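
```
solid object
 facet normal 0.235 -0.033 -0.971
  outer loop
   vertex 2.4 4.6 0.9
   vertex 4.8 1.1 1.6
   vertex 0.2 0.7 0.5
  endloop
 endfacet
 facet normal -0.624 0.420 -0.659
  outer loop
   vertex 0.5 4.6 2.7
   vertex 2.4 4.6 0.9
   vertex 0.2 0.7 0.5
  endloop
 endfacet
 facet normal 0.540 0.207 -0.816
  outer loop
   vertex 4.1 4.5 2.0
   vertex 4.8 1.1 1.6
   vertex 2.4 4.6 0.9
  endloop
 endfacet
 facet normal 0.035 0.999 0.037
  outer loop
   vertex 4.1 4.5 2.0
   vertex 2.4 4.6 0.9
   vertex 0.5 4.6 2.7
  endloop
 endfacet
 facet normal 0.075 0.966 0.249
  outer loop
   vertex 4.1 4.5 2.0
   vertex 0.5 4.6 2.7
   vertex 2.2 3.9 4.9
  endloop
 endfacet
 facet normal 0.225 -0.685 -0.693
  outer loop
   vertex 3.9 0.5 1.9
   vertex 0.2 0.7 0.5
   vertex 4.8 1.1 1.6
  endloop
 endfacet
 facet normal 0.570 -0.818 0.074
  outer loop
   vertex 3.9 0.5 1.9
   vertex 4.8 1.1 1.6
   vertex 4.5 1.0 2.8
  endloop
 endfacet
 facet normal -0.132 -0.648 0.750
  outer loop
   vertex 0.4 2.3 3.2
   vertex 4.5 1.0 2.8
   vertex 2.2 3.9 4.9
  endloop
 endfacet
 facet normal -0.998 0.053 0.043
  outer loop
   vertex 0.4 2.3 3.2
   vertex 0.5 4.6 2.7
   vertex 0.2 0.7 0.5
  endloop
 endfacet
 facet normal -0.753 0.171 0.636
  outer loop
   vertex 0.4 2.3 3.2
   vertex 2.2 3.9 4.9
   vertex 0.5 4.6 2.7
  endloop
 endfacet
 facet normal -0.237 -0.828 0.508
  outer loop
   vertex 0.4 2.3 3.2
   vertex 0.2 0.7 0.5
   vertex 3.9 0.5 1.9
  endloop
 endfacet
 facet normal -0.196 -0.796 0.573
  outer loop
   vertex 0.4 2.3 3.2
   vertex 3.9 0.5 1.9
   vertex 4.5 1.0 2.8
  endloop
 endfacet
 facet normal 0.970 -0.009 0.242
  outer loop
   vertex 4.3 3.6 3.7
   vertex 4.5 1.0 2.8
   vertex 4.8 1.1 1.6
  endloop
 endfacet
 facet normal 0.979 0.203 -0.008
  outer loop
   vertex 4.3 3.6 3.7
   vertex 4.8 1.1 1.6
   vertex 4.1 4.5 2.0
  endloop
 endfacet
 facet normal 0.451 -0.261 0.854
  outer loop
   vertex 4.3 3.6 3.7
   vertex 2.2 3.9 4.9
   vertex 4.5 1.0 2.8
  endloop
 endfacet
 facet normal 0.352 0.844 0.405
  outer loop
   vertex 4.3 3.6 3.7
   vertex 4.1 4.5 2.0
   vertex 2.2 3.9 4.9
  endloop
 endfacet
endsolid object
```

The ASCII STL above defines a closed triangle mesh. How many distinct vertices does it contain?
10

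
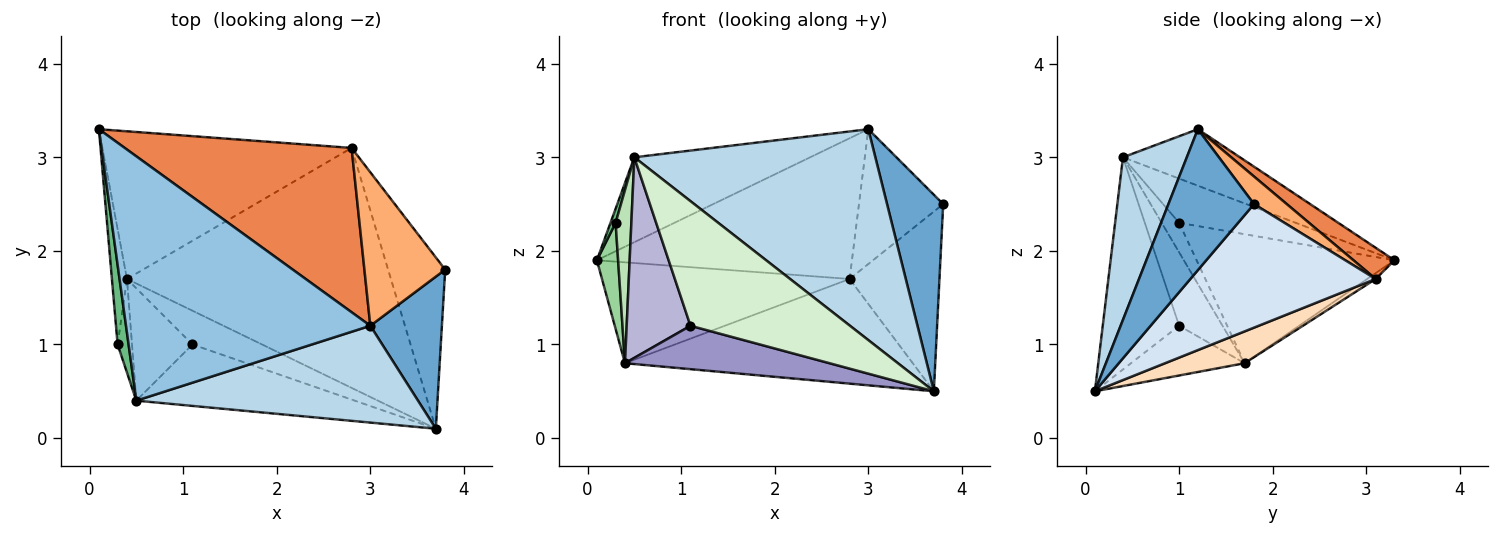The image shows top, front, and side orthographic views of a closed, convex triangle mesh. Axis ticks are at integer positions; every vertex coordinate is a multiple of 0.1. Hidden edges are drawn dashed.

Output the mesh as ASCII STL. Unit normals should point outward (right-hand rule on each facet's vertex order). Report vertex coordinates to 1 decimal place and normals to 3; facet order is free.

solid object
 facet normal 0.770 -0.505 0.391
  outer loop
   vertex 3.0 1.2 3.3
   vertex 3.7 0.1 0.5
   vertex 3.8 1.8 2.5
  endloop
 endfacet
 facet normal -0.213 0.321 0.923
  outer loop
   vertex 0.5 0.4 3.0
   vertex 3.0 1.2 3.3
   vertex 0.1 3.3 1.9
  endloop
 endfacet
 facet normal 0.234 -0.884 0.406
  outer loop
   vertex 0.5 0.4 3.0
   vertex 3.7 0.1 0.5
   vertex 3.0 1.2 3.3
  endloop
 endfacet
 facet normal 0.831 0.403 -0.384
  outer loop
   vertex 2.8 3.1 1.7
   vertex 3.8 1.8 2.5
   vertex 3.7 0.1 0.5
  endloop
 endfacet
 facet normal 0.104 0.647 0.755
  outer loop
   vertex 2.8 3.1 1.7
   vertex 0.1 3.3 1.9
   vertex 3.0 1.2 3.3
  endloop
 endfacet
 facet normal 0.249 0.639 0.728
  outer loop
   vertex 2.8 3.1 1.7
   vertex 3.0 1.2 3.3
   vertex 3.8 1.8 2.5
  endloop
 endfacet
 facet normal -0.019 0.564 -0.826
  outer loop
   vertex 0.4 1.7 0.8
   vertex 0.1 3.3 1.9
   vertex 2.8 3.1 1.7
  endloop
 endfacet
 facet normal 0.110 0.397 -0.911
  outer loop
   vertex 0.4 1.7 0.8
   vertex 2.8 3.1 1.7
   vertex 3.7 0.1 0.5
  endloop
 endfacet
 facet normal -0.970 -0.042 0.241
  outer loop
   vertex 0.3 1.0 2.3
   vertex 0.5 0.4 3.0
   vertex 0.1 3.3 1.9
  endloop
 endfacet
 facet normal -0.988 -0.106 -0.115
  outer loop
   vertex 0.3 1.0 2.3
   vertex 0.1 3.3 1.9
   vertex 0.4 1.7 0.8
  endloop
 endfacet
 facet normal -0.698 -0.630 -0.341
  outer loop
   vertex 0.3 1.0 2.3
   vertex 0.4 1.7 0.8
   vertex 0.5 0.4 3.0
  endloop
 endfacet
 facet normal -0.395 -0.824 -0.406
  outer loop
   vertex 1.1 1.0 1.2
   vertex 3.7 0.1 0.5
   vertex 0.5 0.4 3.0
  endloop
 endfacet
 facet normal -0.402 -0.723 -0.562
  outer loop
   vertex 1.1 1.0 1.2
   vertex 0.4 1.7 0.8
   vertex 3.7 0.1 0.5
  endloop
 endfacet
 facet normal -0.510 -0.750 -0.420
  outer loop
   vertex 1.1 1.0 1.2
   vertex 0.5 0.4 3.0
   vertex 0.4 1.7 0.8
  endloop
 endfacet
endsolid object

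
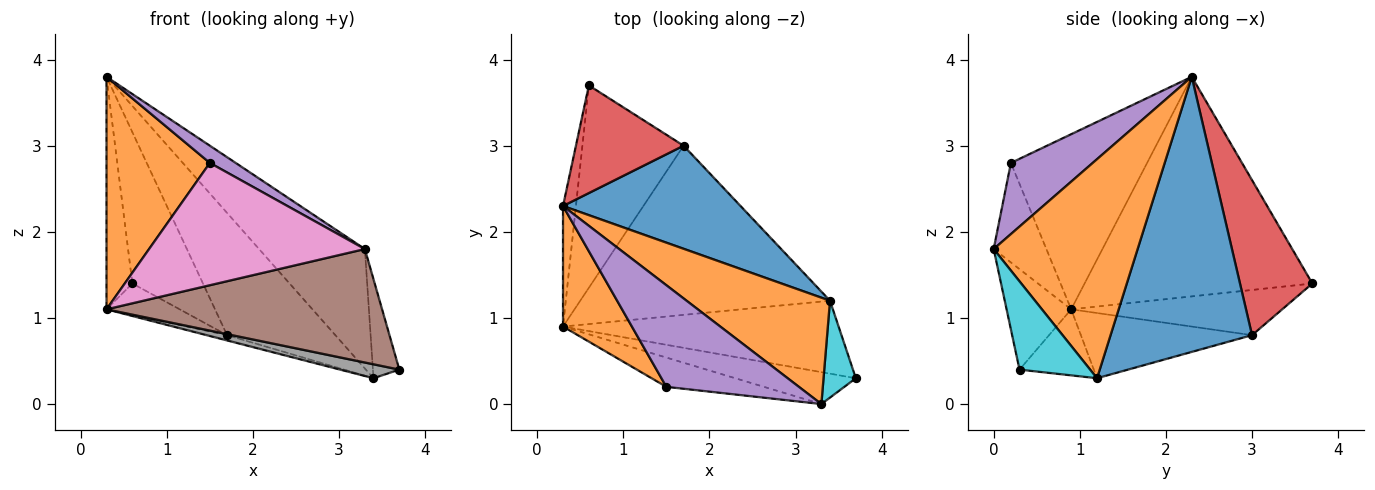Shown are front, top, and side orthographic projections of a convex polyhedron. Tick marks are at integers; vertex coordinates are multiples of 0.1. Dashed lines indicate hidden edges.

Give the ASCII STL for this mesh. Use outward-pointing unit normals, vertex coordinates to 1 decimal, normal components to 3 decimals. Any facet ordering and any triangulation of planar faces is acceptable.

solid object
 facet normal -0.992 0.113 -0.058
  outer loop
   vertex 0.3 2.3 3.8
   vertex 0.6 3.7 1.4
   vertex 0.3 0.9 1.1
  endloop
 endfacet
 facet normal -0.760 -0.577 0.299
  outer loop
   vertex 1.5 0.2 2.8
   vertex 0.3 2.3 3.8
   vertex 0.3 0.9 1.1
  endloop
 endfacet
 facet normal -0.404 0.140 -0.904
  outer loop
   vertex 1.7 3.0 0.8
   vertex 0.3 0.9 1.1
   vertex 0.6 3.7 1.4
  endloop
 endfacet
 facet normal 0.641 0.626 0.445
  outer loop
   vertex 1.7 3.0 0.8
   vertex 0.6 3.7 1.4
   vertex 0.3 2.3 3.8
  endloop
 endfacet
 facet normal 0.468 -0.148 0.871
  outer loop
   vertex 3.3 0.0 1.8
   vertex 0.3 2.3 3.8
   vertex 1.5 0.2 2.8
  endloop
 endfacet
 facet normal -0.220 -0.939 -0.264
  outer loop
   vertex 3.3 0.0 1.8
   vertex 0.3 0.9 1.1
   vertex 3.7 0.3 0.4
  endloop
 endfacet
 facet normal -0.231 -0.946 -0.227
  outer loop
   vertex 3.3 0.0 1.8
   vertex 1.5 0.2 2.8
   vertex 0.3 0.9 1.1
  endloop
 endfacet
 facet normal -0.229 -0.183 -0.956
  outer loop
   vertex 3.4 1.2 0.3
   vertex 3.7 0.3 0.4
   vertex 0.3 0.9 1.1
  endloop
 endfacet
 facet normal -0.253 0.030 -0.967
  outer loop
   vertex 3.4 1.2 0.3
   vertex 0.3 0.9 1.1
   vertex 1.7 3.0 0.8
  endloop
 endfacet
 facet normal 0.886 0.331 0.324
  outer loop
   vertex 3.4 1.2 0.3
   vertex 3.3 0.0 1.8
   vertex 3.7 0.3 0.4
  endloop
 endfacet
 facet normal 0.707 0.541 0.456
  outer loop
   vertex 3.4 1.2 0.3
   vertex 1.7 3.0 0.8
   vertex 0.3 2.3 3.8
  endloop
 endfacet
 facet normal 0.713 0.524 0.467
  outer loop
   vertex 3.4 1.2 0.3
   vertex 0.3 2.3 3.8
   vertex 3.3 0.0 1.8
  endloop
 endfacet
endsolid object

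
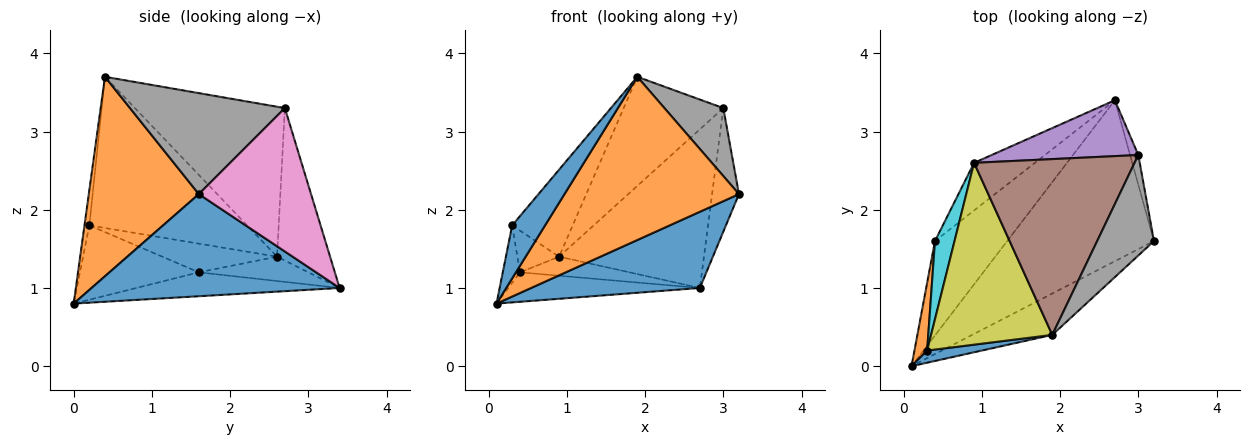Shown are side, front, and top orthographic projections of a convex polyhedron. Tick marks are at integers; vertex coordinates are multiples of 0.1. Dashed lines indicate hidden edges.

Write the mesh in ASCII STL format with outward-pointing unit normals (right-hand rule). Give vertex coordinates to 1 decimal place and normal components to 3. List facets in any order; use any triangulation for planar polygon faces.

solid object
 facet normal 0.532 -0.362 -0.765
  outer loop
   vertex 2.7 3.4 1.0
   vertex 3.2 1.6 2.2
   vertex 0.1 0.0 0.8
  endloop
 endfacet
 facet normal 0.522 -0.827 -0.210
  outer loop
   vertex 1.9 0.4 3.7
   vertex 0.1 0.0 0.8
   vertex 3.2 1.6 2.2
  endloop
 endfacet
 facet normal -0.301 0.284 -0.910
  outer loop
   vertex 0.4 1.6 1.2
   vertex 2.7 3.4 1.0
   vertex 0.1 0.0 0.8
  endloop
 endfacet
 facet normal -0.348 0.348 -0.870
  outer loop
   vertex 0.4 1.6 1.2
   vertex 0.9 2.6 1.4
   vertex 2.7 3.4 1.0
  endloop
 endfacet
 facet normal -0.326 0.892 0.314
  outer loop
   vertex 3.0 2.7 3.3
   vertex 2.7 3.4 1.0
   vertex 0.9 2.6 1.4
  endloop
 endfacet
 facet normal -0.622 0.413 0.665
  outer loop
   vertex 3.0 2.7 3.3
   vertex 0.9 2.6 1.4
   vertex 1.9 0.4 3.7
  endloop
 endfacet
 facet normal 0.971 0.232 -0.056
  outer loop
   vertex 3.0 2.7 3.3
   vertex 3.2 1.6 2.2
   vertex 2.7 3.4 1.0
  endloop
 endfacet
 facet normal 0.827 -0.315 0.465
  outer loop
   vertex 3.0 2.7 3.3
   vertex 1.9 0.4 3.7
   vertex 3.2 1.6 2.2
  endloop
 endfacet
 facet normal -0.747 0.287 0.599
  outer loop
   vertex 0.3 0.2 1.8
   vertex 1.9 0.4 3.7
   vertex 0.9 2.6 1.4
  endloop
 endfacet
 facet normal -0.791 0.288 0.540
  outer loop
   vertex 0.3 0.2 1.8
   vertex 0.9 2.6 1.4
   vertex 0.4 1.6 1.2
  endloop
 endfacet
 facet normal -0.142 -0.965 0.221
  outer loop
   vertex 0.3 0.2 1.8
   vertex 0.1 0.0 0.8
   vertex 1.9 0.4 3.7
  endloop
 endfacet
 facet normal -0.976 0.141 0.167
  outer loop
   vertex 0.3 0.2 1.8
   vertex 0.4 1.6 1.2
   vertex 0.1 0.0 0.8
  endloop
 endfacet
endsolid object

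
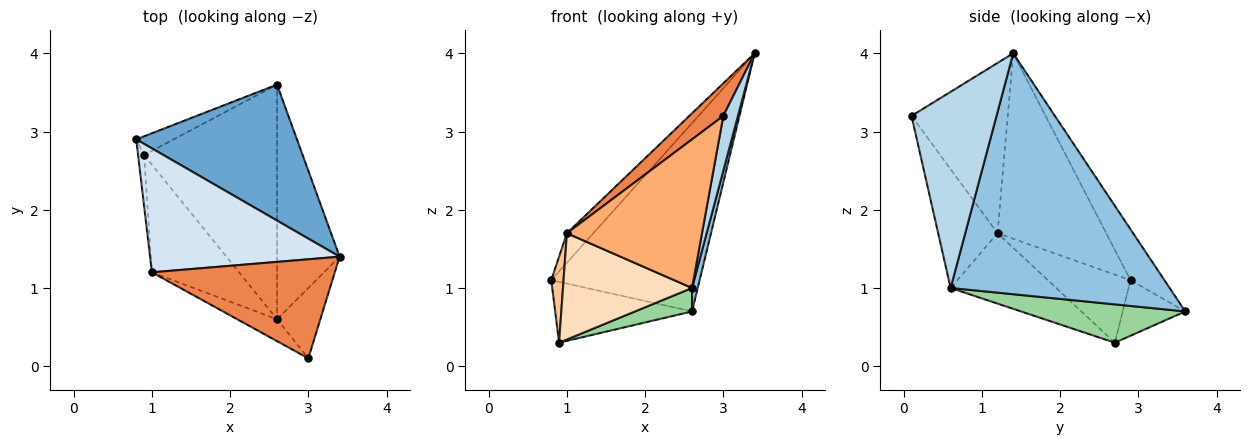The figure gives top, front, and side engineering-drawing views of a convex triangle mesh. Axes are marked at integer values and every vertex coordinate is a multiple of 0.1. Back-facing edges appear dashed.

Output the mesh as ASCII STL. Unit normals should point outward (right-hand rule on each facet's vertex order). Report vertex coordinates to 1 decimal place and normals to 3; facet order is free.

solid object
 facet normal -0.182 0.797 0.576
  outer loop
   vertex 2.6 3.6 0.7
   vertex 0.8 2.9 1.1
   vertex 3.4 1.4 4.0
  endloop
 endfacet
 facet normal 0.968 -0.025 -0.251
  outer loop
   vertex 2.6 0.6 1.0
   vertex 2.6 3.6 0.7
   vertex 3.4 1.4 4.0
  endloop
 endfacet
 facet normal 0.963 -0.165 -0.213
  outer loop
   vertex 2.6 0.6 1.0
   vertex 3.4 1.4 4.0
   vertex 3.0 0.1 3.2
  endloop
 endfacet
 facet normal -0.689 0.168 0.705
  outer loop
   vertex 1.0 1.2 1.7
   vertex 3.4 1.4 4.0
   vertex 0.8 2.9 1.1
  endloop
 endfacet
 facet normal -0.662 -0.234 0.712
  outer loop
   vertex 1.0 1.2 1.7
   vertex 3.0 0.1 3.2
   vertex 3.4 1.4 4.0
  endloop
 endfacet
 facet normal -0.399 -0.907 -0.134
  outer loop
   vertex 1.0 1.2 1.7
   vertex 2.6 0.6 1.0
   vertex 3.0 0.1 3.2
  endloop
 endfacet
 facet normal -0.985 -0.146 -0.087
  outer loop
   vertex 0.9 2.7 0.3
   vertex 1.0 1.2 1.7
   vertex 0.8 2.9 1.1
  endloop
 endfacet
 facet normal -0.498 -0.609 -0.617
  outer loop
   vertex 0.9 2.7 0.3
   vertex 2.6 0.6 1.0
   vertex 1.0 1.2 1.7
  endloop
 endfacet
 facet normal -0.400 0.876 -0.269
  outer loop
   vertex 0.9 2.7 0.3
   vertex 0.8 2.9 1.1
   vertex 2.6 3.6 0.7
  endloop
 endfacet
 facet normal 0.276 -0.096 -0.956
  outer loop
   vertex 0.9 2.7 0.3
   vertex 2.6 3.6 0.7
   vertex 2.6 0.6 1.0
  endloop
 endfacet
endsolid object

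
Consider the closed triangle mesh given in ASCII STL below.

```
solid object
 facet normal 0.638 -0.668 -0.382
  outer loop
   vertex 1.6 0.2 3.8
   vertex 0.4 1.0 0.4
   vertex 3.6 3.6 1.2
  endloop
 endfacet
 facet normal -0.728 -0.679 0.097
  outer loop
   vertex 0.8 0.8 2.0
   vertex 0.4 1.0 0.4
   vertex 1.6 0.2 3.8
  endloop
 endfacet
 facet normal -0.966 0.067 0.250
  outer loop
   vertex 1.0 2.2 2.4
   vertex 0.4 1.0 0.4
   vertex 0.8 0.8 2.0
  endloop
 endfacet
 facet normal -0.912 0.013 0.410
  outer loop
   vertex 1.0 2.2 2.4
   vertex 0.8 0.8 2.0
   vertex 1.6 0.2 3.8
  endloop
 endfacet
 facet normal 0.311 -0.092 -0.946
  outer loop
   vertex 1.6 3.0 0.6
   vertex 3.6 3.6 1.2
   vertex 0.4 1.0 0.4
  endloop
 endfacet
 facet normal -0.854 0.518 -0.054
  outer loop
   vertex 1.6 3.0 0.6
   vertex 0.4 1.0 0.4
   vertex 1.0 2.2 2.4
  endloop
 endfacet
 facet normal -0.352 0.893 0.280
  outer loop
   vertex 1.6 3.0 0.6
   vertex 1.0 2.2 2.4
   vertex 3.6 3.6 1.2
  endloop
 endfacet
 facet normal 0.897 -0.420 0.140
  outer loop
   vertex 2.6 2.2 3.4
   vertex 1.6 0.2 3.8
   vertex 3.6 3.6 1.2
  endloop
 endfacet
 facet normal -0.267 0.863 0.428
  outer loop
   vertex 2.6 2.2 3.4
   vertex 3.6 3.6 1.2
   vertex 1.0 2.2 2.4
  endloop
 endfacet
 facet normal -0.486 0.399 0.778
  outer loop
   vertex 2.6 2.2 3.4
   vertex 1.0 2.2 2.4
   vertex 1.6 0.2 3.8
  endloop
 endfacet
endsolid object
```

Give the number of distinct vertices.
7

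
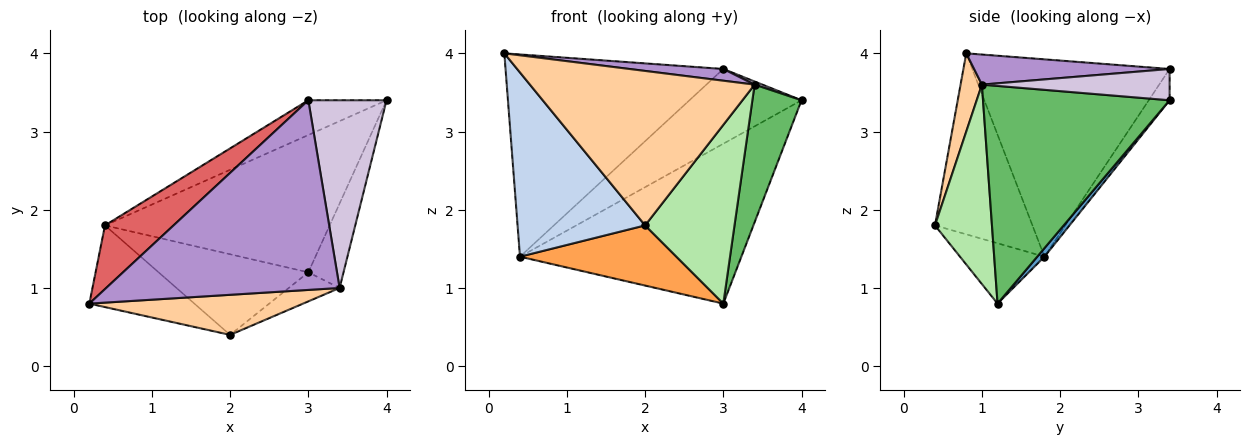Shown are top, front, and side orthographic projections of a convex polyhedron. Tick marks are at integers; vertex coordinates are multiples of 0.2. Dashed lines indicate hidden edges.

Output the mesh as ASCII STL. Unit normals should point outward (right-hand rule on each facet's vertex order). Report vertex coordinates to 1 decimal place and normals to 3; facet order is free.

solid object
 facet normal 0.025 0.758 -0.651
  outer loop
   vertex 0.4 1.8 1.4
   vertex 4.0 3.4 3.4
   vertex 3.0 1.2 0.8
  endloop
 endfacet
 facet normal -0.573 -0.749 -0.332
  outer loop
   vertex 0.4 1.8 1.4
   vertex 2.0 0.4 1.8
   vertex 0.2 0.8 4.0
  endloop
 endfacet
 facet normal -0.307 -0.569 -0.763
  outer loop
   vertex 0.4 1.8 1.4
   vertex 3.0 1.2 0.8
   vertex 2.0 0.4 1.8
  endloop
 endfacet
 facet normal 0.092 -0.964 0.250
  outer loop
   vertex 3.4 1.0 3.6
   vertex 0.2 0.8 4.0
   vertex 2.0 0.4 1.8
  endloop
 endfacet
 facet normal 0.955 -0.252 -0.154
  outer loop
   vertex 3.4 1.0 3.6
   vertex 3.0 1.2 0.8
   vertex 4.0 3.4 3.4
  endloop
 endfacet
 facet normal 0.533 -0.835 -0.136
  outer loop
   vertex 3.4 1.0 3.6
   vertex 2.0 0.4 1.8
   vertex 3.0 1.2 0.8
  endloop
 endfacet
 facet normal -0.654 0.722 0.227
  outer loop
   vertex 3.0 3.4 3.8
   vertex 0.4 1.8 1.4
   vertex 0.2 0.8 4.0
  endloop
 endfacet
 facet normal -0.166 0.894 -0.416
  outer loop
   vertex 3.0 3.4 3.8
   vertex 4.0 3.4 3.4
   vertex 0.4 1.8 1.4
  endloop
 endfacet
 facet normal 0.128 -0.061 0.990
  outer loop
   vertex 3.0 3.4 3.8
   vertex 0.2 0.8 4.0
   vertex 3.4 1.0 3.6
  endloop
 endfacet
 facet normal 0.371 -0.015 0.928
  outer loop
   vertex 3.0 3.4 3.8
   vertex 3.4 1.0 3.6
   vertex 4.0 3.4 3.4
  endloop
 endfacet
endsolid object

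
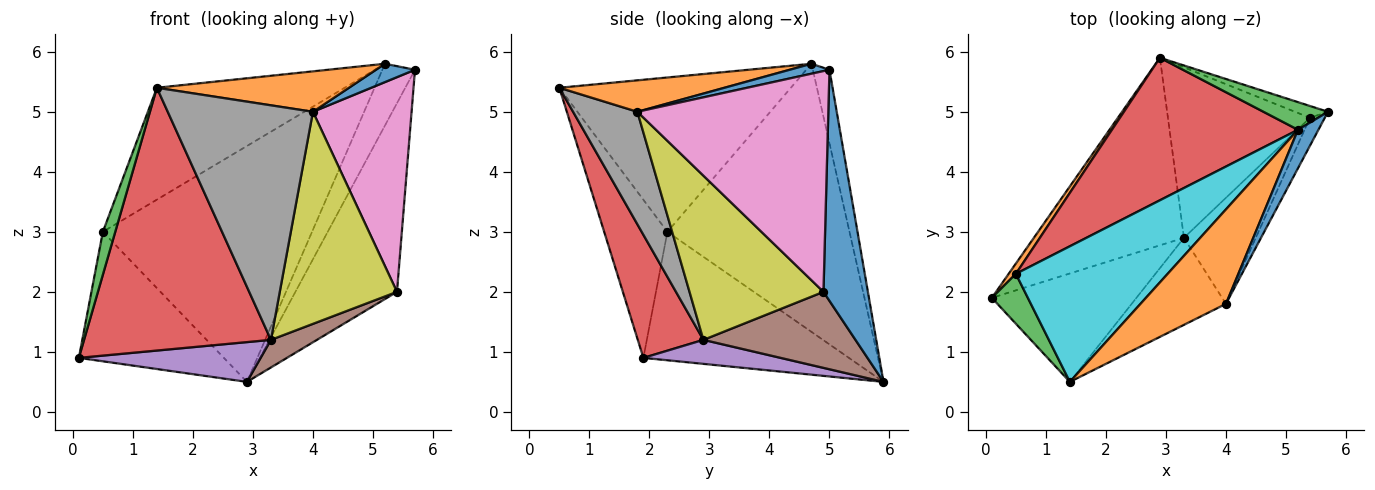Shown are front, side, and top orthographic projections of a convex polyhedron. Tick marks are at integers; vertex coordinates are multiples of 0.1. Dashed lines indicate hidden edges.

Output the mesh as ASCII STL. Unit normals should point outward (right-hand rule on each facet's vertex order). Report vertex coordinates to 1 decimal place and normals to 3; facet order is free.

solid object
 facet normal 0.400 0.915 -0.057
  outer loop
   vertex 5.4 4.9 2.0
   vertex 2.9 5.9 0.5
   vertex 5.7 5.0 5.7
  endloop
 endfacet
 facet normal -0.816 0.576 0.046
  outer loop
   vertex 0.5 2.3 3.0
   vertex 2.9 5.9 0.5
   vertex 0.1 1.9 0.9
  endloop
 endfacet
 facet normal -0.958 -0.188 0.218
  outer loop
   vertex 0.5 2.3 3.0
   vertex 0.1 1.9 0.9
   vertex 1.4 0.5 5.4
  endloop
 endfacet
 facet normal 0.309 -0.879 -0.363
  outer loop
   vertex 3.3 2.9 1.2
   vertex 1.4 0.5 5.4
   vertex 0.1 1.9 0.9
  endloop
 endfacet
 facet normal 0.155 -0.205 -0.966
  outer loop
   vertex 3.3 2.9 1.2
   vertex 0.1 1.9 0.9
   vertex 2.9 5.9 0.5
  endloop
 endfacet
 facet normal 0.467 -0.141 -0.873
  outer loop
   vertex 3.3 2.9 1.2
   vertex 2.9 5.9 0.5
   vertex 5.4 4.9 2.0
  endloop
 endfacet
 facet normal 0.887 -0.458 -0.060
  outer loop
   vertex 4.0 1.8 5.0
   vertex 5.4 4.9 2.0
   vertex 5.7 5.0 5.7
  endloop
 endfacet
 facet normal 0.383 -0.866 -0.321
  outer loop
   vertex 4.0 1.8 5.0
   vertex 1.4 0.5 5.4
   vertex 3.3 2.9 1.2
  endloop
 endfacet
 facet normal 0.715 -0.625 -0.313
  outer loop
   vertex 4.0 1.8 5.0
   vertex 3.3 2.9 1.2
   vertex 5.4 4.9 2.0
  endloop
 endfacet
 facet normal -0.617 0.501 0.607
  outer loop
   vertex 5.2 4.7 5.8
   vertex 0.5 2.3 3.0
   vertex 1.4 0.5 5.4
  endloop
 endfacet
 facet normal 0.402 -0.394 0.826
  outer loop
   vertex 5.2 4.7 5.8
   vertex 4.0 1.8 5.0
   vertex 5.7 5.0 5.7
  endloop
 endfacet
 facet normal 0.320 -0.373 0.871
  outer loop
   vertex 5.2 4.7 5.8
   vertex 1.4 0.5 5.4
   vertex 4.0 1.8 5.0
  endloop
 endfacet
 facet normal -0.422 0.827 0.371
  outer loop
   vertex 5.2 4.7 5.8
   vertex 5.7 5.0 5.7
   vertex 2.9 5.9 0.5
  endloop
 endfacet
 facet normal -0.598 0.686 0.415
  outer loop
   vertex 5.2 4.7 5.8
   vertex 2.9 5.9 0.5
   vertex 0.5 2.3 3.0
  endloop
 endfacet
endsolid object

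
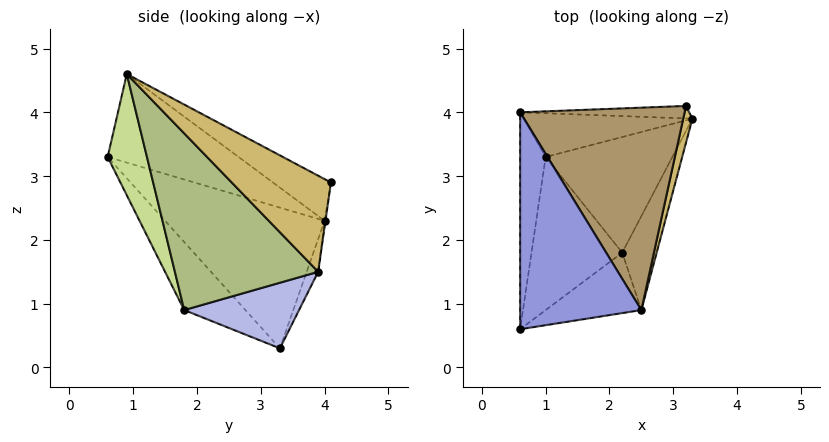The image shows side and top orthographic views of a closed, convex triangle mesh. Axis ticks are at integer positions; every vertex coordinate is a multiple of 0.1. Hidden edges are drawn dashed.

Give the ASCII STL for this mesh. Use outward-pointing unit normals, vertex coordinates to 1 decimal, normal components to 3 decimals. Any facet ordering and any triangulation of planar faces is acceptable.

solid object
 facet normal -0.066 0.938 -0.341
  outer loop
   vertex 1.0 3.3 0.3
   vertex 0.6 4.0 2.3
   vertex 3.3 3.9 1.5
  endloop
 endfacet
 facet normal -0.983 -0.052 -0.178
  outer loop
   vertex 1.0 3.3 0.3
   vertex 0.6 0.6 3.3
   vertex 0.6 4.0 2.3
  endloop
 endfacet
 facet normal -0.574 0.231 0.786
  outer loop
   vertex 2.5 0.9 4.6
   vertex 0.6 4.0 2.3
   vertex 0.6 0.6 3.3
  endloop
 endfacet
 facet normal 0.460 0.013 -0.888
  outer loop
   vertex 2.2 1.8 0.9
   vertex 1.0 3.3 0.3
   vertex 3.3 3.9 1.5
  endloop
 endfacet
 facet normal -0.469 -0.625 -0.625
  outer loop
   vertex 2.2 1.8 0.9
   vertex 0.6 0.6 3.3
   vertex 1.0 3.3 0.3
  endloop
 endfacet
 facet normal 0.892 -0.418 -0.174
  outer loop
   vertex 2.2 1.8 0.9
   vertex 3.3 3.9 1.5
   vertex 2.5 0.9 4.6
  endloop
 endfacet
 facet normal 0.315 -0.916 -0.248
  outer loop
   vertex 2.2 1.8 0.9
   vertex 2.5 0.9 4.6
   vertex 0.6 0.6 3.3
  endloop
 endfacet
 facet normal -0.005 0.990 -0.142
  outer loop
   vertex 3.2 4.1 2.9
   vertex 3.3 3.9 1.5
   vertex 0.6 4.0 2.3
  endloop
 endfacet
 facet normal -0.213 0.494 0.843
  outer loop
   vertex 3.2 4.1 2.9
   vertex 0.6 4.0 2.3
   vertex 2.5 0.9 4.6
  endloop
 endfacet
 facet normal 0.982 -0.165 0.094
  outer loop
   vertex 3.2 4.1 2.9
   vertex 2.5 0.9 4.6
   vertex 3.3 3.9 1.5
  endloop
 endfacet
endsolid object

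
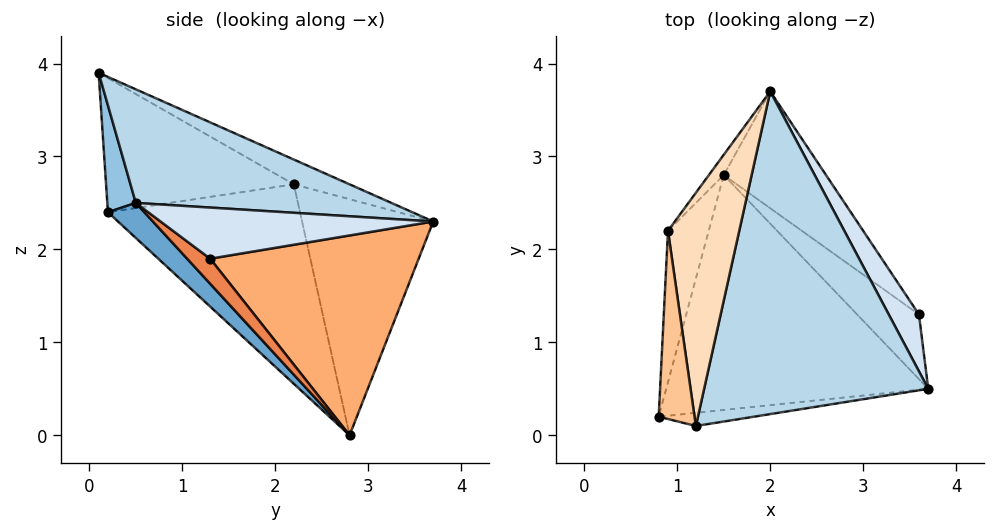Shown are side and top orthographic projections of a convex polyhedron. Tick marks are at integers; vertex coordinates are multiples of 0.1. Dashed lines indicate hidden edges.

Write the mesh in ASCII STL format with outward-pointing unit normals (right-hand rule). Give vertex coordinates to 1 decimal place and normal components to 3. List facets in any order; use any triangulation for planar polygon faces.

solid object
 facet normal 0.096 -0.689 -0.718
  outer loop
   vertex 1.5 2.8 0.0
   vertex 3.7 0.5 2.5
   vertex 0.8 0.2 2.4
  endloop
 endfacet
 facet normal 0.106 -0.990 -0.094
  outer loop
   vertex 1.2 0.1 3.9
   vertex 0.8 0.2 2.4
   vertex 3.7 0.5 2.5
  endloop
 endfacet
 facet normal 0.434 0.284 0.855
  outer loop
   vertex 1.2 0.1 3.9
   vertex 3.7 0.5 2.5
   vertex 2.0 3.7 2.3
  endloop
 endfacet
 facet normal 0.773 0.439 0.457
  outer loop
   vertex 3.6 1.3 1.9
   vertex 2.0 3.7 2.3
   vertex 3.7 0.5 2.5
  endloop
 endfacet
 facet normal 0.315 -0.544 -0.778
  outer loop
   vertex 3.6 1.3 1.9
   vertex 3.7 0.5 2.5
   vertex 1.5 2.8 0.0
  endloop
 endfacet
 facet normal 0.740 0.556 -0.378
  outer loop
   vertex 3.6 1.3 1.9
   vertex 1.5 2.8 0.0
   vertex 2.0 3.7 2.3
  endloop
 endfacet
 facet normal -0.966 0.010 0.258
  outer loop
   vertex 0.9 2.2 2.7
   vertex 0.8 0.2 2.4
   vertex 1.2 0.1 3.9
  endloop
 endfacet
 facet normal -0.295 0.442 0.847
  outer loop
   vertex 0.9 2.2 2.7
   vertex 1.2 0.1 3.9
   vertex 2.0 3.7 2.3
  endloop
 endfacet
 facet normal -0.977 0.079 -0.200
  outer loop
   vertex 0.9 2.2 2.7
   vertex 1.5 2.8 0.0
   vertex 0.8 0.2 2.4
  endloop
 endfacet
 facet normal -0.812 0.582 -0.051
  outer loop
   vertex 0.9 2.2 2.7
   vertex 2.0 3.7 2.3
   vertex 1.5 2.8 0.0
  endloop
 endfacet
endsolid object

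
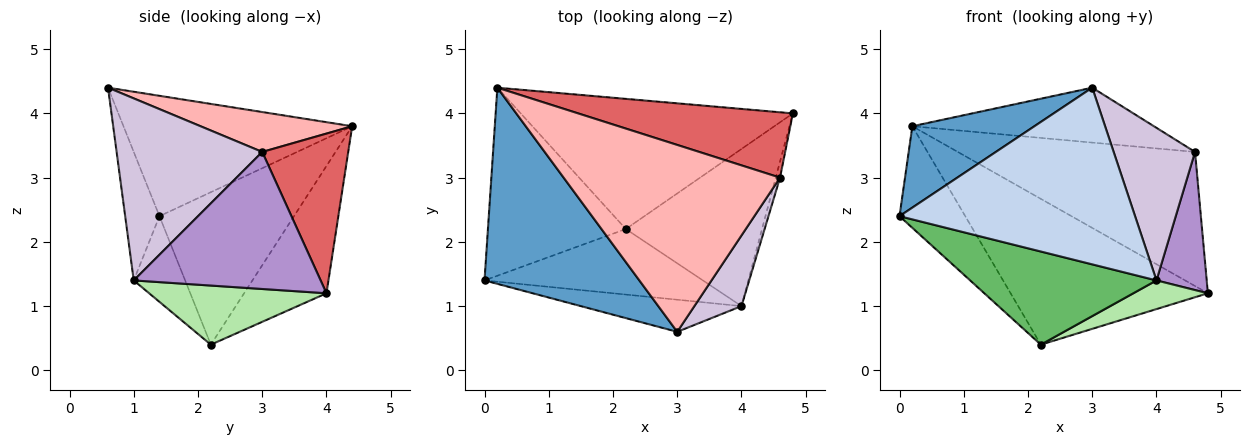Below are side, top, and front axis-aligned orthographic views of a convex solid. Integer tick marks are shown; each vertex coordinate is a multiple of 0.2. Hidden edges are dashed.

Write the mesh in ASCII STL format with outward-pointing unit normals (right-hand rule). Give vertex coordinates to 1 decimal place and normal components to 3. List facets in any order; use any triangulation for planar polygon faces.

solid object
 facet normal -0.583 -0.311 0.750
  outer loop
   vertex 3.0 0.6 4.4
   vertex 0.2 4.4 3.8
   vertex 0.0 1.4 2.4
  endloop
 endfacet
 facet normal -0.142 -0.974 -0.177
  outer loop
   vertex 4.0 1.0 1.4
   vertex 3.0 0.6 4.4
   vertex 0.0 1.4 2.4
  endloop
 endfacet
 facet normal -0.697 0.341 -0.631
  outer loop
   vertex 2.2 2.2 0.4
   vertex 0.0 1.4 2.4
   vertex 0.2 4.4 3.8
  endloop
 endfacet
 facet normal -0.297 0.712 -0.636
  outer loop
   vertex 2.2 2.2 0.4
   vertex 0.2 4.4 3.8
   vertex 4.8 4.0 1.2
  endloop
 endfacet
 facet normal -0.220 -0.798 -0.561
  outer loop
   vertex 2.2 2.2 0.4
   vertex 4.0 1.0 1.4
   vertex 0.0 1.4 2.4
  endloop
 endfacet
 facet normal 0.393 -0.165 -0.905
  outer loop
   vertex 2.2 2.2 0.4
   vertex 4.8 4.0 1.2
   vertex 4.0 1.0 1.4
  endloop
 endfacet
 facet normal 0.310 0.855 0.417
  outer loop
   vertex 4.6 3.0 3.4
   vertex 4.8 4.0 1.2
   vertex 0.2 4.4 3.8
  endloop
 endfacet
 facet normal 0.174 0.278 0.945
  outer loop
   vertex 4.6 3.0 3.4
   vertex 0.2 4.4 3.8
   vertex 3.0 0.6 4.4
  endloop
 endfacet
 facet normal 0.965 -0.259 -0.030
  outer loop
   vertex 4.6 3.0 3.4
   vertex 4.0 1.0 1.4
   vertex 4.8 4.0 1.2
  endloop
 endfacet
 facet normal 0.851 -0.476 0.220
  outer loop
   vertex 4.6 3.0 3.4
   vertex 3.0 0.6 4.4
   vertex 4.0 1.0 1.4
  endloop
 endfacet
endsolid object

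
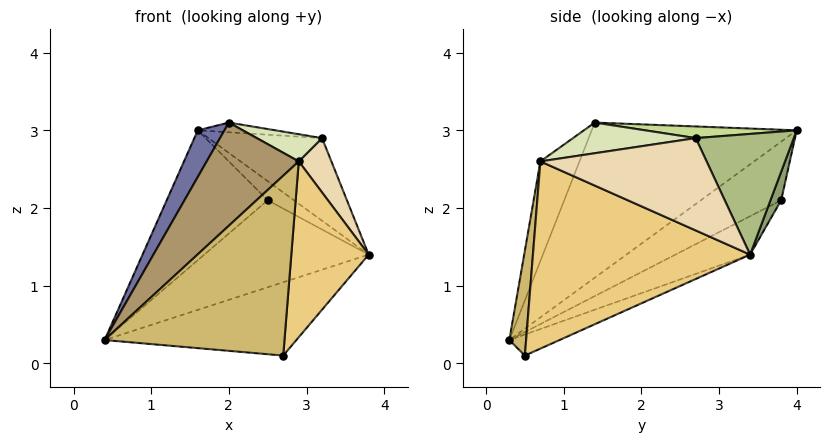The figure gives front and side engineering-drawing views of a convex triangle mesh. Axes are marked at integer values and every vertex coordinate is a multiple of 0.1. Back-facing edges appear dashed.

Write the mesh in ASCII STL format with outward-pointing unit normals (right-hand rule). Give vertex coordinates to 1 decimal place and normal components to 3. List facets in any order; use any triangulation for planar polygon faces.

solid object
 facet normal -0.844 -0.110 0.525
  outer loop
   vertex 2.0 1.4 3.1
   vertex 1.6 4.0 3.0
   vertex 0.4 0.3 0.3
  endloop
 endfacet
 facet normal -0.116 0.443 -0.889
  outer loop
   vertex 2.7 0.5 0.1
   vertex 0.4 0.3 0.3
   vertex 3.8 3.4 1.4
  endloop
 endfacet
 facet normal -0.254 0.558 -0.790
  outer loop
   vertex 2.5 3.8 2.1
   vertex 3.8 3.4 1.4
   vertex 0.4 0.3 0.3
  endloop
 endfacet
 facet normal -0.487 0.612 -0.623
  outer loop
   vertex 2.5 3.8 2.1
   vertex 0.4 0.3 0.3
   vertex 1.6 4.0 3.0
  endloop
 endfacet
 facet normal 0.372 0.913 0.169
  outer loop
   vertex 2.5 3.8 2.1
   vertex 1.6 4.0 3.0
   vertex 3.8 3.4 1.4
  endloop
 endfacet
 facet normal 0.557 0.645 0.524
  outer loop
   vertex 3.2 2.7 2.9
   vertex 3.8 3.4 1.4
   vertex 1.6 4.0 3.0
  endloop
 endfacet
 facet normal 0.106 0.055 0.993
  outer loop
   vertex 3.2 2.7 2.9
   vertex 1.6 4.0 3.0
   vertex 2.0 1.4 3.1
  endloop
 endfacet
 facet normal 0.359 -0.191 0.914
  outer loop
   vertex 2.9 0.7 2.6
   vertex 3.2 2.7 2.9
   vertex 2.0 1.4 3.1
  endloop
 endfacet
 facet normal -0.337 -0.794 0.505
  outer loop
   vertex 2.9 0.7 2.6
   vertex 2.0 1.4 3.1
   vertex 0.4 0.3 0.3
  endloop
 endfacet
 facet normal 0.093 -0.993 0.072
  outer loop
   vertex 2.9 0.7 2.6
   vertex 0.4 0.3 0.3
   vertex 2.7 0.5 0.1
  endloop
 endfacet
 facet normal 0.941 -0.335 -0.048
  outer loop
   vertex 2.9 0.7 2.6
   vertex 2.7 0.5 0.1
   vertex 3.8 3.4 1.4
  endloop
 endfacet
 facet normal 0.939 -0.184 0.290
  outer loop
   vertex 2.9 0.7 2.6
   vertex 3.8 3.4 1.4
   vertex 3.2 2.7 2.9
  endloop
 endfacet
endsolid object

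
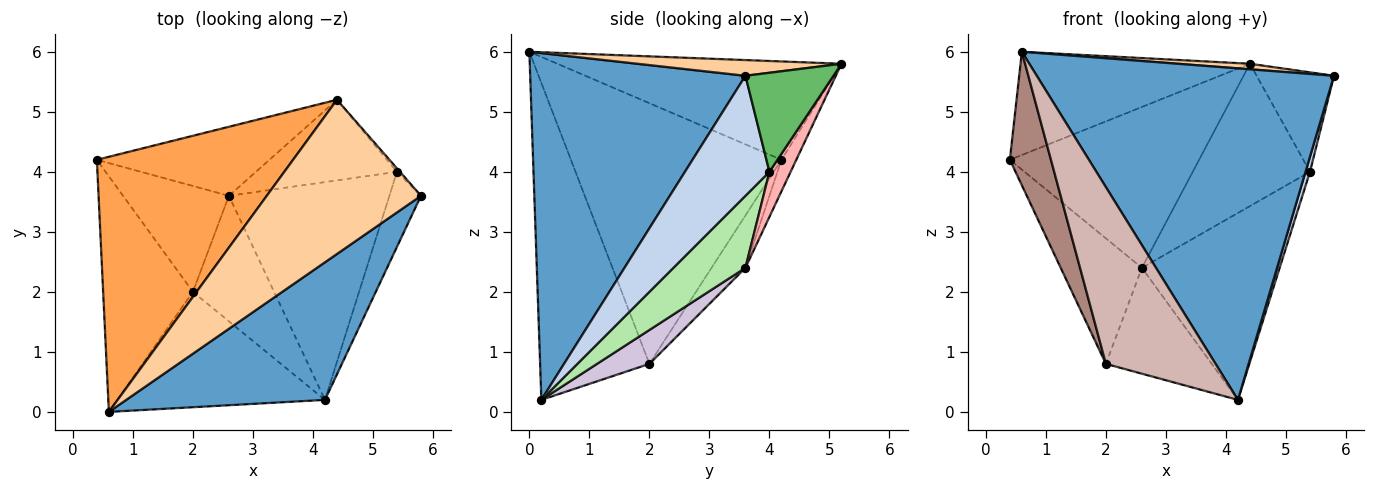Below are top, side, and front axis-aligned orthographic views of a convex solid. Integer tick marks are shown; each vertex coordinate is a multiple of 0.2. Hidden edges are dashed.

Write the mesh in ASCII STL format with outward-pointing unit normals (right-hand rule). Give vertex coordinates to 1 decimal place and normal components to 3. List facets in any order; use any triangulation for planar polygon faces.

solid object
 facet normal 0.556 -0.768 0.319
  outer loop
   vertex 4.2 0.2 0.2
   vertex 5.8 3.6 5.6
   vertex 0.6 0.0 6.0
  endloop
 endfacet
 facet normal 0.966 -0.051 -0.254
  outer loop
   vertex 5.4 4.0 4.0
   vertex 5.8 3.6 5.6
   vertex 4.2 0.2 0.2
  endloop
 endfacet
 facet normal -0.421 0.340 0.841
  outer loop
   vertex 4.4 5.2 5.8
   vertex 0.4 4.2 4.2
   vertex 0.6 0.0 6.0
  endloop
 endfacet
 facet normal 0.101 -0.036 0.994
  outer loop
   vertex 4.4 5.2 5.8
   vertex 0.6 0.0 6.0
   vertex 5.8 3.6 5.6
  endloop
 endfacet
 facet normal 0.751 0.660 -0.023
  outer loop
   vertex 4.4 5.2 5.8
   vertex 5.8 3.6 5.6
   vertex 5.4 4.0 4.0
  endloop
 endfacet
 facet normal 0.322 0.617 -0.718
  outer loop
   vertex 2.6 3.6 2.4
   vertex 5.4 4.0 4.0
   vertex 4.2 0.2 0.2
  endloop
 endfacet
 facet normal -0.072 0.917 -0.393
  outer loop
   vertex 2.6 3.6 2.4
   vertex 0.4 4.2 4.2
   vertex 4.4 5.2 5.8
  endloop
 endfacet
 facet normal 0.155 0.860 -0.487
  outer loop
   vertex 2.6 3.6 2.4
   vertex 4.4 5.2 5.8
   vertex 5.4 4.0 4.0
  endloop
 endfacet
 facet normal -0.304 0.728 -0.614
  outer loop
   vertex 2.0 2.0 0.8
   vertex 0.4 4.2 4.2
   vertex 2.6 3.6 2.4
  endloop
 endfacet
 facet normal 0.304 0.614 -0.728
  outer loop
   vertex 2.0 2.0 0.8
   vertex 2.6 3.6 2.4
   vertex 4.2 0.2 0.2
  endloop
 endfacet
 facet normal -0.930 -0.181 -0.320
  outer loop
   vertex 2.0 2.0 0.8
   vertex 0.6 0.0 6.0
   vertex 0.4 4.2 4.2
  endloop
 endfacet
 facet normal -0.641 -0.643 -0.420
  outer loop
   vertex 2.0 2.0 0.8
   vertex 4.2 0.2 0.2
   vertex 0.6 0.0 6.0
  endloop
 endfacet
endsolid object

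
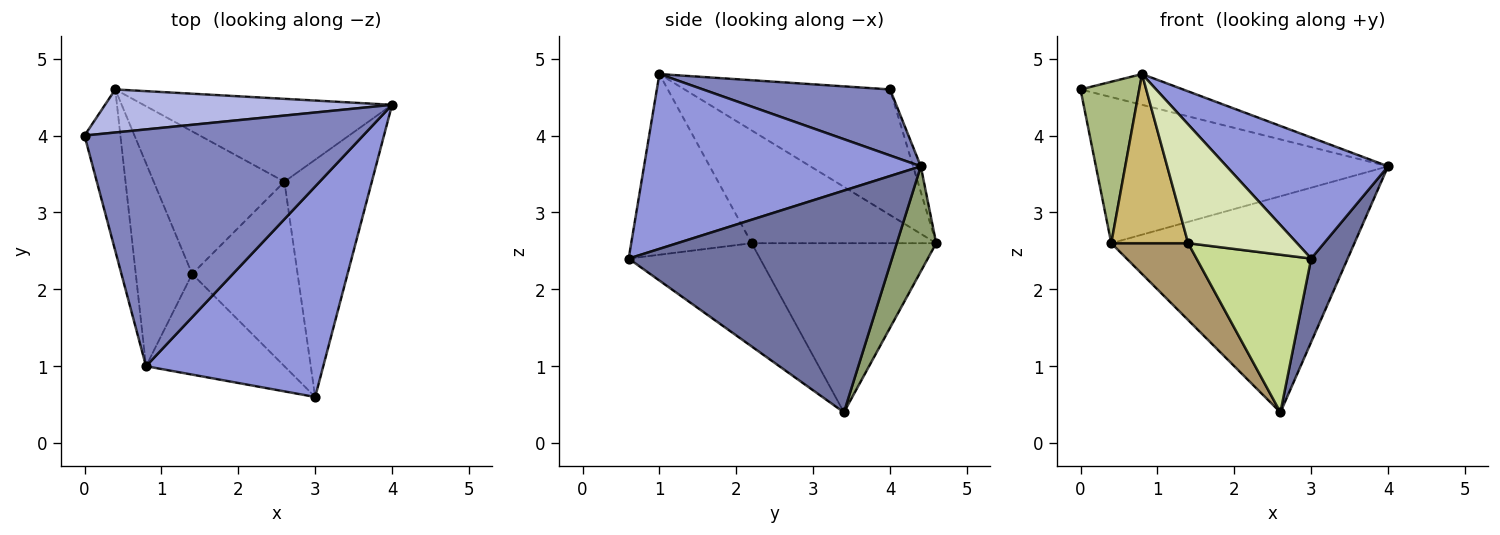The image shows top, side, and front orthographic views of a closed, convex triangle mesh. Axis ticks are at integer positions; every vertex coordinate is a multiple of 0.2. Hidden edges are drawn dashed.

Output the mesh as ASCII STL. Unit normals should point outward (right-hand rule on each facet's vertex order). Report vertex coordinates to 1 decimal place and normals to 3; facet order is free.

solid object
 facet normal 0.923 -0.128 -0.364
  outer loop
   vertex 2.6 3.4 0.4
   vertex 4.0 4.4 3.6
   vertex 3.0 0.6 2.4
  endloop
 endfacet
 facet normal 0.229 0.125 0.965
  outer loop
   vertex 0.8 1.0 4.8
   vertex 4.0 4.4 3.6
   vertex 0.0 4.0 4.6
  endloop
 endfacet
 facet normal 0.650 -0.379 0.659
  outer loop
   vertex 0.8 1.0 4.8
   vertex 3.0 0.6 2.4
   vertex 4.0 4.4 3.6
  endloop
 endfacet
 facet normal -0.025 0.959 0.283
  outer loop
   vertex 0.4 4.6 2.6
   vertex 0.0 4.0 4.6
   vertex 4.0 4.4 3.6
  endloop
 endfacet
 facet normal 0.150 0.923 -0.354
  outer loop
   vertex 0.4 4.6 2.6
   vertex 4.0 4.4 3.6
   vertex 2.6 3.4 0.4
  endloop
 endfacet
 facet normal -0.927 -0.265 -0.265
  outer loop
   vertex 0.4 4.6 2.6
   vertex 0.8 1.0 4.8
   vertex 0.0 4.0 4.6
  endloop
 endfacet
 facet normal -0.597 -0.521 -0.610
  outer loop
   vertex 1.4 2.2 2.6
   vertex 2.6 3.4 0.4
   vertex 3.0 0.6 2.4
  endloop
 endfacet
 facet normal -0.645 -0.583 -0.494
  outer loop
   vertex 1.4 2.2 2.6
   vertex 3.0 0.6 2.4
   vertex 0.8 1.0 4.8
  endloop
 endfacet
 facet normal -0.751 -0.313 -0.581
  outer loop
   vertex 1.4 2.2 2.6
   vertex 0.4 4.6 2.6
   vertex 2.6 3.4 0.4
  endloop
 endfacet
 facet normal -0.838 -0.349 -0.419
  outer loop
   vertex 1.4 2.2 2.6
   vertex 0.8 1.0 4.8
   vertex 0.4 4.6 2.6
  endloop
 endfacet
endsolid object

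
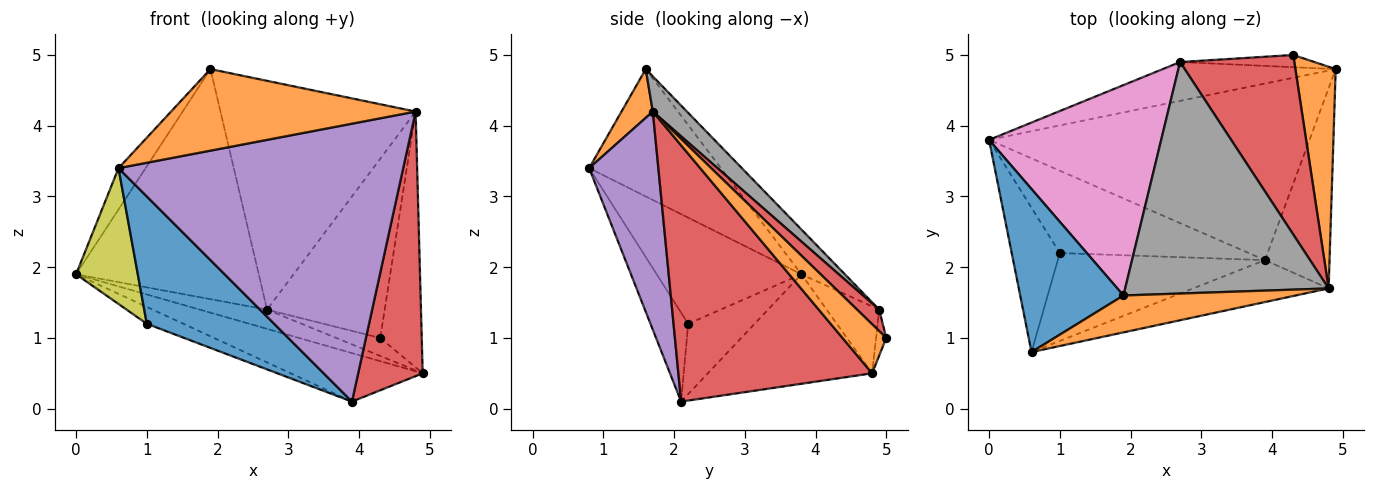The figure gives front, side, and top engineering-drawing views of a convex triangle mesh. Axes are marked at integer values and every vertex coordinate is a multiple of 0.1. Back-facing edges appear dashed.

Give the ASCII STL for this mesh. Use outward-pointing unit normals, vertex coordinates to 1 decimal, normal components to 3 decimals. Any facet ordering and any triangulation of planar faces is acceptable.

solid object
 facet normal -0.767 0.158 0.622
  outer loop
   vertex 1.9 1.6 4.8
   vertex 0.0 3.8 1.9
   vertex 0.6 0.8 3.4
  endloop
 endfacet
 facet normal 0.116 -0.905 0.409
  outer loop
   vertex 4.8 1.7 4.2
   vertex 1.9 1.6 4.8
   vertex 0.6 0.8 3.4
  endloop
 endfacet
 facet normal -0.313 0.252 -0.916
  outer loop
   vertex 3.9 2.1 0.1
   vertex 0.0 3.8 1.9
   vertex 4.9 4.8 0.5
  endloop
 endfacet
 facet normal 0.923 -0.307 -0.233
  outer loop
   vertex 3.9 2.1 0.1
   vertex 4.9 4.8 0.5
   vertex 4.8 1.7 4.2
  endloop
 endfacet
 facet normal 0.234 -0.961 -0.145
  outer loop
   vertex 3.9 2.1 0.1
   vertex 4.8 1.7 4.2
   vertex 0.6 0.8 3.4
  endloop
 endfacet
 facet normal -0.327 0.419 -0.847
  outer loop
   vertex 2.7 4.9 1.4
   vertex 4.9 4.8 0.5
   vertex 0.0 3.8 1.9
  endloop
 endfacet
 facet normal -0.173 0.727 0.665
  outer loop
   vertex 2.7 4.9 1.4
   vertex 0.0 3.8 1.9
   vertex 1.9 1.6 4.8
  endloop
 endfacet
 facet normal 0.122 0.698 0.706
  outer loop
   vertex 2.7 4.9 1.4
   vertex 1.9 1.6 4.8
   vertex 4.8 1.7 4.2
  endloop
 endfacet
 facet normal -0.849 -0.362 -0.385
  outer loop
   vertex 1.0 2.2 1.2
   vertex 0.6 0.8 3.4
   vertex 0.0 3.8 1.9
  endloop
 endfacet
 facet normal -0.343 0.189 -0.920
  outer loop
   vertex 1.0 2.2 1.2
   vertex 0.0 3.8 1.9
   vertex 3.9 2.1 0.1
  endloop
 endfacet
 facet normal -0.237 -0.800 -0.552
  outer loop
   vertex 1.0 2.2 1.2
   vertex 3.9 2.1 0.1
   vertex 0.6 0.8 3.4
  endloop
 endfacet
 facet normal 0.624 0.591 0.512
  outer loop
   vertex 4.3 5.0 1.0
   vertex 4.8 1.7 4.2
   vertex 4.9 4.8 0.5
  endloop
 endfacet
 facet normal -0.189 0.813 -0.551
  outer loop
   vertex 4.3 5.0 1.0
   vertex 4.9 4.8 0.5
   vertex 2.7 4.9 1.4
  endloop
 endfacet
 facet normal 0.132 0.700 0.702
  outer loop
   vertex 4.3 5.0 1.0
   vertex 2.7 4.9 1.4
   vertex 4.8 1.7 4.2
  endloop
 endfacet
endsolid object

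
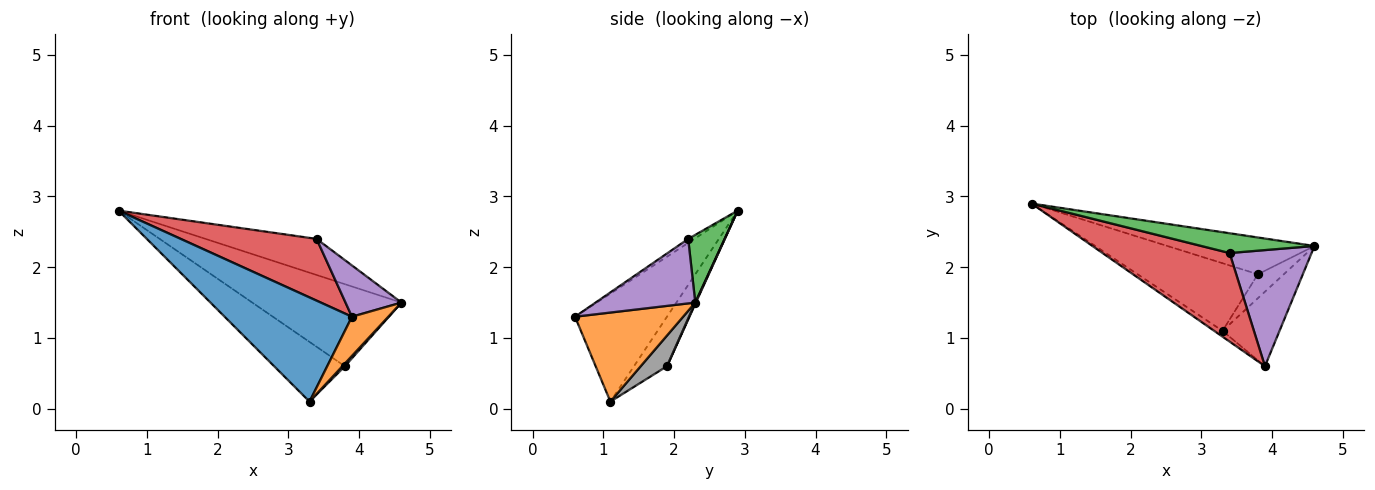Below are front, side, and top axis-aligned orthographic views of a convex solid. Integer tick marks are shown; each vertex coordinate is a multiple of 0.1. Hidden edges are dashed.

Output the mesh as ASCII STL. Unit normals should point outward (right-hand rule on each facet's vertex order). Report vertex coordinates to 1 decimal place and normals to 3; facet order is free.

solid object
 facet normal -0.585 -0.810 -0.045
  outer loop
   vertex 3.3 1.1 0.1
   vertex 3.9 0.6 1.3
   vertex 0.6 2.9 2.8
  endloop
 endfacet
 facet normal 0.810 -0.273 -0.519
  outer loop
   vertex 3.3 1.1 0.1
   vertex 4.6 2.3 1.5
   vertex 3.9 0.6 1.3
  endloop
 endfacet
 facet normal 0.277 0.842 0.462
  outer loop
   vertex 3.4 2.2 2.4
   vertex 4.6 2.3 1.5
   vertex 0.6 2.9 2.8
  endloop
 endfacet
 facet normal -0.026 -0.572 0.820
  outer loop
   vertex 3.4 2.2 2.4
   vertex 0.6 2.9 2.8
   vertex 3.9 0.6 1.3
  endloop
 endfacet
 facet normal 0.584 -0.328 0.742
  outer loop
   vertex 3.4 2.2 2.4
   vertex 3.9 0.6 1.3
   vertex 4.6 2.3 1.5
  endloop
 endfacet
 facet normal 0.004 0.913 -0.409
  outer loop
   vertex 3.8 1.9 0.6
   vertex 0.6 2.9 2.8
   vertex 4.6 2.3 1.5
  endloop
 endfacet
 facet normal -0.295 0.632 -0.716
  outer loop
   vertex 3.8 1.9 0.6
   vertex 3.3 1.1 0.1
   vertex 0.6 2.9 2.8
  endloop
 endfacet
 facet normal 0.761 -0.073 -0.644
  outer loop
   vertex 3.8 1.9 0.6
   vertex 4.6 2.3 1.5
   vertex 3.3 1.1 0.1
  endloop
 endfacet
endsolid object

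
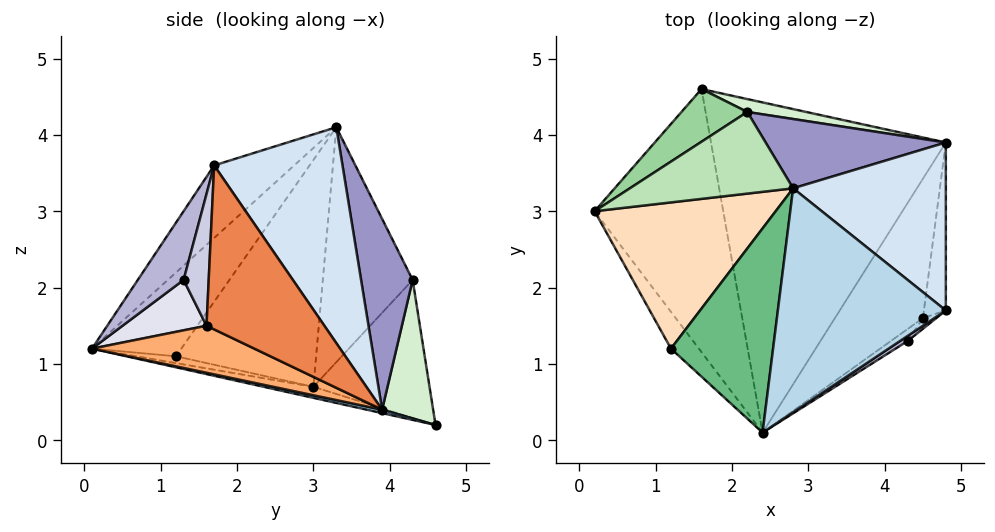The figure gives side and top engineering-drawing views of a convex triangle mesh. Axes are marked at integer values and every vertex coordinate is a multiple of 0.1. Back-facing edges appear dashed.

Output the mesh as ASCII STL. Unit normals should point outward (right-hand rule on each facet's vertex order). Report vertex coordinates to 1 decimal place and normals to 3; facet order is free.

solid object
 facet normal -0.083 -0.230 -0.970
  outer loop
   vertex 1.6 4.6 0.2
   vertex 2.4 0.1 1.2
   vertex 0.2 3.0 0.7
  endloop
 endfacet
 facet normal 0.014 -0.215 -0.977
  outer loop
   vertex 4.8 3.9 0.4
   vertex 2.4 0.1 1.2
   vertex 1.6 4.6 0.2
  endloop
 endfacet
 facet normal -0.312 -0.616 0.723
  outer loop
   vertex 2.8 3.3 4.1
   vertex 2.4 0.1 1.2
   vertex 4.8 1.7 3.6
  endloop
 endfacet
 facet normal 0.625 0.643 0.442
  outer loop
   vertex 2.8 3.3 4.1
   vertex 4.8 1.7 3.6
   vertex 4.8 3.9 0.4
  endloop
 endfacet
 facet normal 0.973 -0.189 -0.130
  outer loop
   vertex 4.5 1.6 1.5
   vertex 4.8 3.9 0.4
   vertex 4.8 1.7 3.6
  endloop
 endfacet
 facet normal 0.424 -0.435 -0.794
  outer loop
   vertex 4.5 1.6 1.5
   vertex 2.4 0.1 1.2
   vertex 4.8 3.9 0.4
  endloop
 endfacet
 facet normal -0.225 -0.329 -0.917
  outer loop
   vertex 1.2 1.2 1.1
   vertex 0.2 3.0 0.7
   vertex 2.4 0.1 1.2
  endloop
 endfacet
 facet normal -0.750 -0.283 0.598
  outer loop
   vertex 1.2 1.2 1.1
   vertex 2.8 3.3 4.1
   vertex 0.2 3.0 0.7
  endloop
 endfacet
 facet normal -0.539 -0.528 0.657
  outer loop
   vertex 1.2 1.2 1.1
   vertex 2.4 0.1 1.2
   vertex 2.8 3.3 4.1
  endloop
 endfacet
 facet normal -0.663 0.679 0.316
  outer loop
   vertex 2.2 4.3 2.1
   vertex 1.6 4.6 0.2
   vertex 0.2 3.0 0.7
  endloop
 endfacet
 facet normal -0.689 0.544 0.479
  outer loop
   vertex 2.2 4.3 2.1
   vertex 0.2 3.0 0.7
   vertex 2.8 3.3 4.1
  endloop
 endfacet
 facet normal 0.208 0.974 0.088
  outer loop
   vertex 2.2 4.3 2.1
   vertex 4.8 3.9 0.4
   vertex 1.6 4.6 0.2
  endloop
 endfacet
 facet normal 0.352 0.875 0.332
  outer loop
   vertex 2.2 4.3 2.1
   vertex 2.8 3.3 4.1
   vertex 4.8 3.9 0.4
  endloop
 endfacet
 facet normal 0.514 -0.856 0.057
  outer loop
   vertex 4.3 1.3 2.1
   vertex 4.8 1.7 3.6
   vertex 2.4 0.1 1.2
  endloop
 endfacet
 facet normal 0.752 -0.654 -0.076
  outer loop
   vertex 4.3 1.3 2.1
   vertex 4.5 1.6 1.5
   vertex 4.8 1.7 3.6
  endloop
 endfacet
 facet normal 0.588 -0.784 -0.196
  outer loop
   vertex 4.3 1.3 2.1
   vertex 2.4 0.1 1.2
   vertex 4.5 1.6 1.5
  endloop
 endfacet
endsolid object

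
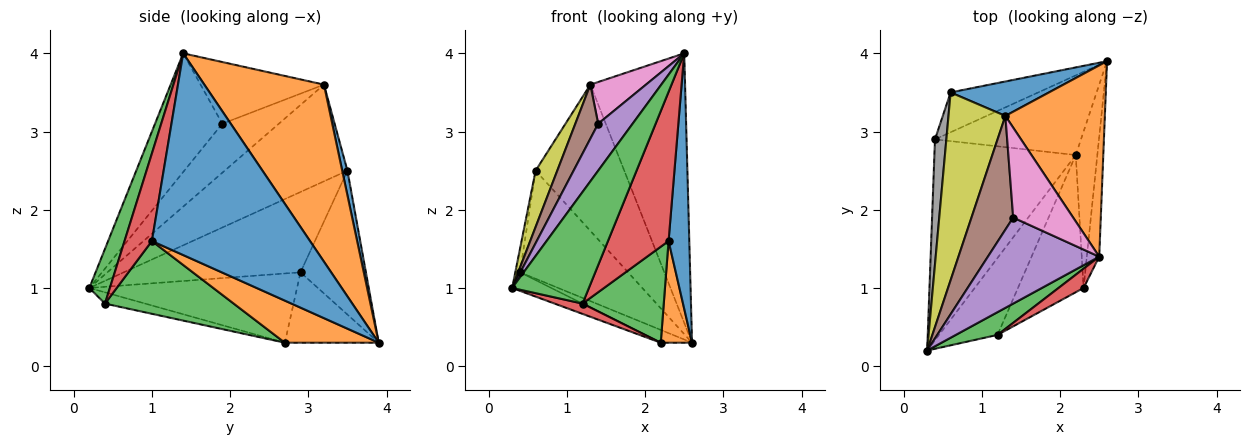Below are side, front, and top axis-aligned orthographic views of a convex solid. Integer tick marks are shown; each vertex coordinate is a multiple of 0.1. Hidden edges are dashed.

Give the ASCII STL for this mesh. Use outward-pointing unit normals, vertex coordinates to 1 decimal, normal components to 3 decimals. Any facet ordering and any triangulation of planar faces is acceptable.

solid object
 facet normal 0.990 -0.130 -0.061
  outer loop
   vertex 2.3 1.0 1.6
   vertex 2.6 3.9 0.3
   vertex 2.5 1.4 4.0
  endloop
 endfacet
 facet normal 0.718 0.568 0.403
  outer loop
   vertex 1.3 3.2 3.6
   vertex 2.5 1.4 4.0
   vertex 2.6 3.9 0.3
  endloop
 endfacet
 facet normal 0.254 -0.948 0.193
  outer loop
   vertex 1.2 0.4 0.8
   vertex 2.5 1.4 4.0
   vertex 0.3 0.2 1.0
  endloop
 endfacet
 facet normal 0.409 -0.905 0.117
  outer loop
   vertex 1.2 0.4 0.8
   vertex 2.3 1.0 1.6
   vertex 2.5 1.4 4.0
  endloop
 endfacet
 facet normal -0.683 -0.350 0.641
  outer loop
   vertex 1.4 1.9 3.1
   vertex 0.3 0.2 1.0
   vertex 2.5 1.4 4.0
  endloop
 endfacet
 facet normal -0.728 -0.294 0.619
  outer loop
   vertex 1.4 1.9 3.1
   vertex 1.3 3.2 3.6
   vertex 0.3 0.2 1.0
  endloop
 endfacet
 facet normal -0.682 -0.308 0.663
  outer loop
   vertex 1.4 1.9 3.1
   vertex 2.5 1.4 4.0
   vertex 1.3 3.2 3.6
  endloop
 endfacet
 facet normal -0.990 0.026 0.140
  outer loop
   vertex 0.6 3.5 2.5
   vertex 0.4 2.9 1.2
   vertex 0.3 0.2 1.0
  endloop
 endfacet
 facet normal -0.852 -0.150 0.501
  outer loop
   vertex 0.6 3.5 2.5
   vertex 0.3 0.2 1.0
   vertex 1.3 3.2 3.6
  endloop
 endfacet
 facet normal -0.494 0.816 -0.301
  outer loop
   vertex 0.6 3.5 2.5
   vertex 2.6 3.9 0.3
   vertex 0.4 2.9 1.2
  endloop
 endfacet
 facet normal 0.057 0.972 0.229
  outer loop
   vertex 0.6 3.5 2.5
   vertex 1.3 3.2 3.6
   vertex 2.6 3.9 0.3
  endloop
 endfacet
 facet normal 0.853 -0.284 -0.437
  outer loop
   vertex 2.2 2.7 0.3
   vertex 2.6 3.9 0.3
   vertex 2.3 1.0 1.6
  endloop
 endfacet
 facet normal 0.672 -0.424 -0.606
  outer loop
   vertex 2.2 2.7 0.3
   vertex 2.3 1.0 1.6
   vertex 1.2 0.4 0.8
  endloop
 endfacet
 facet normal -0.187 -0.130 -0.974
  outer loop
   vertex 2.2 2.7 0.3
   vertex 1.2 0.4 0.8
   vertex 0.3 0.2 1.0
  endloop
 endfacet
 facet normal -0.438 0.083 -0.895
  outer loop
   vertex 2.2 2.7 0.3
   vertex 0.3 0.2 1.0
   vertex 0.4 2.9 1.2
  endloop
 endfacet
 facet normal -0.430 0.143 -0.891
  outer loop
   vertex 2.2 2.7 0.3
   vertex 0.4 2.9 1.2
   vertex 2.6 3.9 0.3
  endloop
 endfacet
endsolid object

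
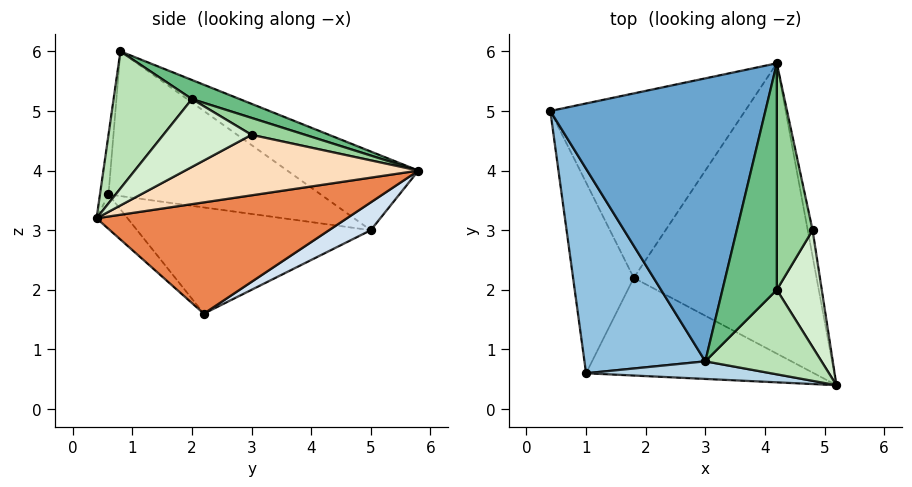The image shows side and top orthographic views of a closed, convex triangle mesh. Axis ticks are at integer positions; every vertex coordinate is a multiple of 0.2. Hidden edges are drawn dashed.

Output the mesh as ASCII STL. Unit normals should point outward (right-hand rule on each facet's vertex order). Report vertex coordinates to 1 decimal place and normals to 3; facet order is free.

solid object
 facet normal -0.312 0.416 0.854
  outer loop
   vertex 3.0 0.8 6.0
   vertex 4.2 5.8 4.0
   vertex 0.4 5.0 3.0
  endloop
 endfacet
 facet normal -0.767 -0.017 0.641
  outer loop
   vertex 1.0 0.6 3.6
   vertex 3.0 0.8 6.0
   vertex 0.4 5.0 3.0
  endloop
 endfacet
 facet normal -0.037 -0.993 0.113
  outer loop
   vertex 1.0 0.6 3.6
   vertex 5.2 0.4 3.2
   vertex 3.0 0.8 6.0
  endloop
 endfacet
 facet normal 0.123 0.492 -0.862
  outer loop
   vertex 1.8 2.2 1.6
   vertex 0.4 5.0 3.0
   vertex 4.2 5.8 4.0
  endloop
 endfacet
 facet normal 0.507 0.217 -0.834
  outer loop
   vertex 1.8 2.2 1.6
   vertex 4.2 5.8 4.0
   vertex 5.2 0.4 3.2
  endloop
 endfacet
 facet normal -0.854 -0.183 -0.488
  outer loop
   vertex 1.8 2.2 1.6
   vertex 1.0 0.6 3.6
   vertex 0.4 5.0 3.0
  endloop
 endfacet
 facet normal -0.098 -0.758 -0.645
  outer loop
   vertex 1.8 2.2 1.6
   vertex 5.2 0.4 3.2
   vertex 1.0 0.6 3.6
  endloop
 endfacet
 facet normal 0.978 0.193 -0.079
  outer loop
   vertex 4.8 3.0 4.6
   vertex 5.2 0.4 3.2
   vertex 4.2 5.8 4.0
  endloop
 endfacet
 facet normal 0.317 0.286 0.904
  outer loop
   vertex 4.2 2.0 5.2
   vertex 4.2 5.8 4.0
   vertex 3.0 0.8 6.0
  endloop
 endfacet
 facet normal 0.412 0.274 0.869
  outer loop
   vertex 4.2 2.0 5.2
   vertex 4.8 3.0 4.6
   vertex 4.2 5.8 4.0
  endloop
 endfacet
 facet normal 0.724 -0.315 0.614
  outer loop
   vertex 4.2 2.0 5.2
   vertex 3.0 0.8 6.0
   vertex 5.2 0.4 3.2
  endloop
 endfacet
 facet normal 0.822 -0.167 0.544
  outer loop
   vertex 4.2 2.0 5.2
   vertex 5.2 0.4 3.2
   vertex 4.8 3.0 4.6
  endloop
 endfacet
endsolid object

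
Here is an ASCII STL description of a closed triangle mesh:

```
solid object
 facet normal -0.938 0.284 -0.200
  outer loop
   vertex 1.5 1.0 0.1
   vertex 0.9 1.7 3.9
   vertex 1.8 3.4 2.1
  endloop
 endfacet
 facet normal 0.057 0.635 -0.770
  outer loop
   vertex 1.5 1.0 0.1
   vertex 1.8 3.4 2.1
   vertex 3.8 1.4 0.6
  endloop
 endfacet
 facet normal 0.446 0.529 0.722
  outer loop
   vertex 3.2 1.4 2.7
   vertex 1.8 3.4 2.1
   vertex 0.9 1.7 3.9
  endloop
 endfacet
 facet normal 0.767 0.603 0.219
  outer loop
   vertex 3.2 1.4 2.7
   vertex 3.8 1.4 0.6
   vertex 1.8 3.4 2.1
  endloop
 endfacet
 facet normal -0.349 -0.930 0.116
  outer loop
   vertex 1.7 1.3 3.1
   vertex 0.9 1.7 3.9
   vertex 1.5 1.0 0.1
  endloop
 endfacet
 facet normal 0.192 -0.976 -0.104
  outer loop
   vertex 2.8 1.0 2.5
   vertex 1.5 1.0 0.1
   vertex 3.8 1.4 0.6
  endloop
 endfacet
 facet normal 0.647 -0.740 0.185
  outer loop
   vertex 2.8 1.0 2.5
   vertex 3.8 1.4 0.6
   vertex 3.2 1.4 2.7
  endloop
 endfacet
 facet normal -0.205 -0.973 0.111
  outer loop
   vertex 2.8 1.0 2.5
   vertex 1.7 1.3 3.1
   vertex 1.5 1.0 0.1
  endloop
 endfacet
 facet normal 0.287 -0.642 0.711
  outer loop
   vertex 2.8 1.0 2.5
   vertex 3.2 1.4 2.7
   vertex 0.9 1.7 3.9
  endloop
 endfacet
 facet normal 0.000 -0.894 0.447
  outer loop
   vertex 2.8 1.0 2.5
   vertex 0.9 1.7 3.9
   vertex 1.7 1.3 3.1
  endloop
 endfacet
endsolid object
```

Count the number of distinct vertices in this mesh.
7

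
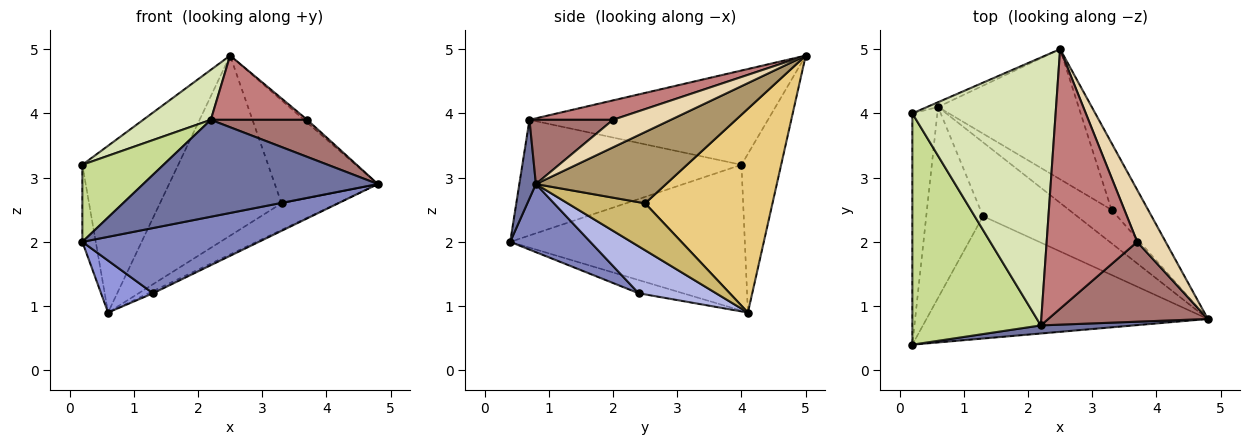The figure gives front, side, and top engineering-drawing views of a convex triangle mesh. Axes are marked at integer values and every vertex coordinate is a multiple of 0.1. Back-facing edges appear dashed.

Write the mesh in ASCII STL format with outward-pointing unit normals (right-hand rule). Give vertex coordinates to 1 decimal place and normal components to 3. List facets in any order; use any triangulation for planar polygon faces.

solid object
 facet normal 0.070 -0.994 0.083
  outer loop
   vertex 2.2 0.7 3.9
   vertex 0.2 0.4 2.0
   vertex 4.8 0.8 2.9
  endloop
 endfacet
 facet normal 0.209 -0.460 -0.863
  outer loop
   vertex 1.3 2.4 1.2
   vertex 4.8 0.8 2.9
   vertex 0.2 0.4 2.0
  endloop
 endfacet
 facet normal -0.219 -0.256 -0.942
  outer loop
   vertex 1.3 2.4 1.2
   vertex 0.2 0.4 2.0
   vertex 0.6 4.1 0.9
  endloop
 endfacet
 facet normal 0.446 0.026 -0.894
  outer loop
   vertex 1.3 2.4 1.2
   vertex 0.6 4.1 0.9
   vertex 4.8 0.8 2.9
  endloop
 endfacet
 facet normal -0.984 0.056 -0.169
  outer loop
   vertex 0.2 4.0 3.2
   vertex 0.6 4.1 0.9
   vertex 0.2 0.4 2.0
  endloop
 endfacet
 facet normal -0.382 0.924 -0.026
  outer loop
   vertex 0.2 4.0 3.2
   vertex 2.5 5.0 4.9
   vertex 0.6 4.1 0.9
  endloop
 endfacet
 facet normal -0.649 -0.240 0.721
  outer loop
   vertex 0.2 4.0 3.2
   vertex 0.2 0.4 2.0
   vertex 2.2 0.7 3.9
  endloop
 endfacet
 facet normal -0.543 -0.154 0.825
  outer loop
   vertex 0.2 4.0 3.2
   vertex 2.2 0.7 3.9
   vertex 2.5 5.0 4.9
  endloop
 endfacet
 facet normal 0.727 0.576 -0.373
  outer loop
   vertex 3.3 2.5 2.6
   vertex 2.5 5.0 4.9
   vertex 4.8 0.8 2.9
  endloop
 endfacet
 facet normal 0.653 0.471 -0.593
  outer loop
   vertex 3.3 2.5 2.6
   vertex 4.8 0.8 2.9
   vertex 0.6 4.1 0.9
  endloop
 endfacet
 facet normal 0.647 0.618 -0.446
  outer loop
   vertex 3.3 2.5 2.6
   vertex 0.6 4.1 0.9
   vertex 2.5 5.0 4.9
  endloop
 endfacet
 facet normal 0.695 0.039 0.718
  outer loop
   vertex 3.7 2.0 3.9
   vertex 4.8 0.8 2.9
   vertex 2.5 5.0 4.9
  endloop
 endfacet
 facet normal 0.343 -0.396 0.852
  outer loop
   vertex 3.7 2.0 3.9
   vertex 2.2 0.7 3.9
   vertex 4.8 0.8 2.9
  endloop
 endfacet
 facet normal 0.204 -0.235 0.950
  outer loop
   vertex 3.7 2.0 3.9
   vertex 2.5 5.0 4.9
   vertex 2.2 0.7 3.9
  endloop
 endfacet
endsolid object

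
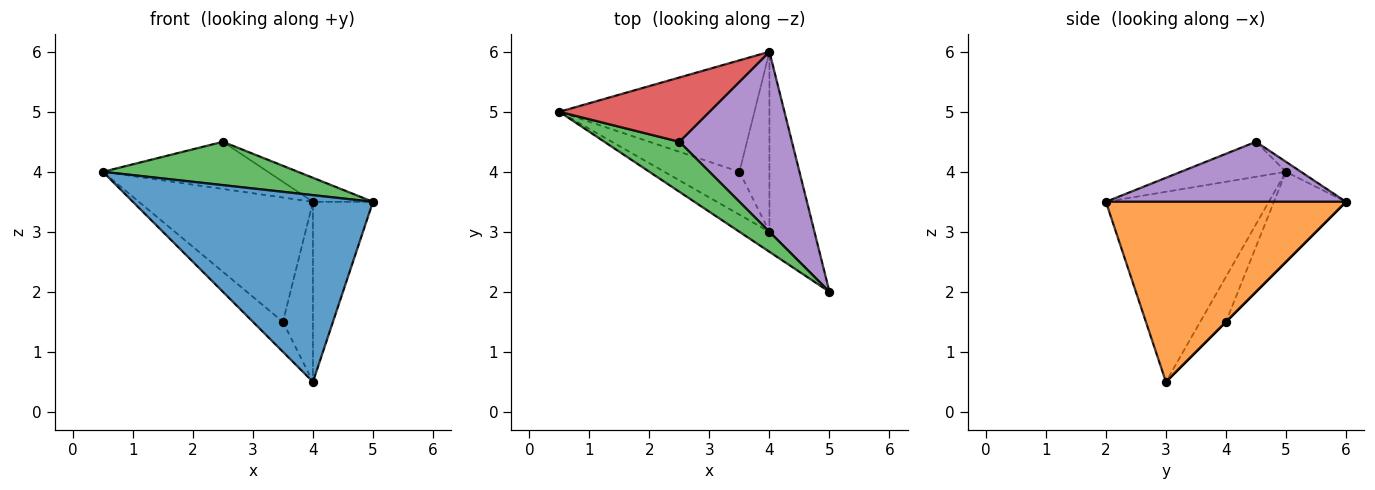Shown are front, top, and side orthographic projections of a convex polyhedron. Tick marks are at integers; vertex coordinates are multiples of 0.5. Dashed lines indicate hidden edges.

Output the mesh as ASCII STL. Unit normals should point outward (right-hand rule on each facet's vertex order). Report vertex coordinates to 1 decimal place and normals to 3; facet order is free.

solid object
 facet normal -0.559 -0.824 -0.088
  outer loop
   vertex 4.0 3.0 0.5
   vertex 5.0 2.0 3.5
   vertex 0.5 5.0 4.0
  endloop
 endfacet
 facet normal 0.943 0.236 -0.236
  outer loop
   vertex 4.0 3.0 0.5
   vertex 4.0 6.0 3.5
   vertex 5.0 2.0 3.5
  endloop
 endfacet
 facet normal -0.333 -0.618 0.713
  outer loop
   vertex 2.5 4.5 4.5
   vertex 0.5 5.0 4.0
   vertex 5.0 2.0 3.5
  endloop
 endfacet
 facet normal -0.054 0.591 0.805
  outer loop
   vertex 2.5 4.5 4.5
   vertex 4.0 6.0 3.5
   vertex 0.5 5.0 4.0
  endloop
 endfacet
 facet normal 0.467 0.117 0.876
  outer loop
   vertex 2.5 4.5 4.5
   vertex 5.0 2.0 3.5
   vertex 4.0 6.0 3.5
  endloop
 endfacet
 facet normal -0.294 0.712 -0.638
  outer loop
   vertex 3.5 4.0 1.5
   vertex 0.5 5.0 4.0
   vertex 4.0 6.0 3.5
  endloop
 endfacet
 facet normal -0.441 0.515 -0.735
  outer loop
   vertex 3.5 4.0 1.5
   vertex 4.0 3.0 0.5
   vertex 0.5 5.0 4.0
  endloop
 endfacet
 facet normal 0.000 0.707 -0.707
  outer loop
   vertex 3.5 4.0 1.5
   vertex 4.0 6.0 3.5
   vertex 4.0 3.0 0.5
  endloop
 endfacet
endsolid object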